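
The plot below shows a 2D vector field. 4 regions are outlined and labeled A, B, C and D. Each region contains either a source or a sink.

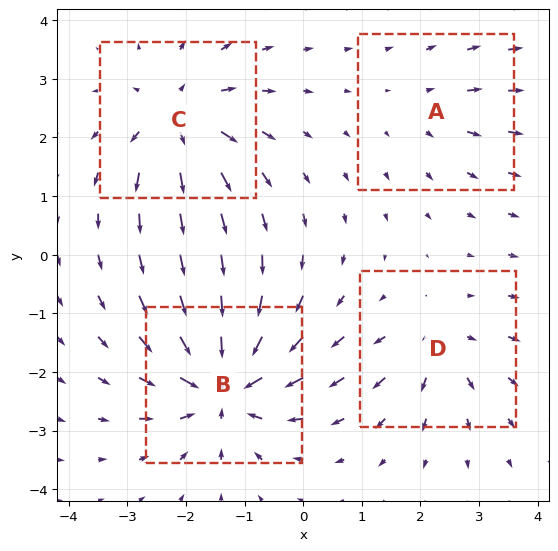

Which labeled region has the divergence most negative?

B

Divergence at each region's feature centre — A: about +3, B: about -9, C: about +6, D: about +4. Region B is most negative.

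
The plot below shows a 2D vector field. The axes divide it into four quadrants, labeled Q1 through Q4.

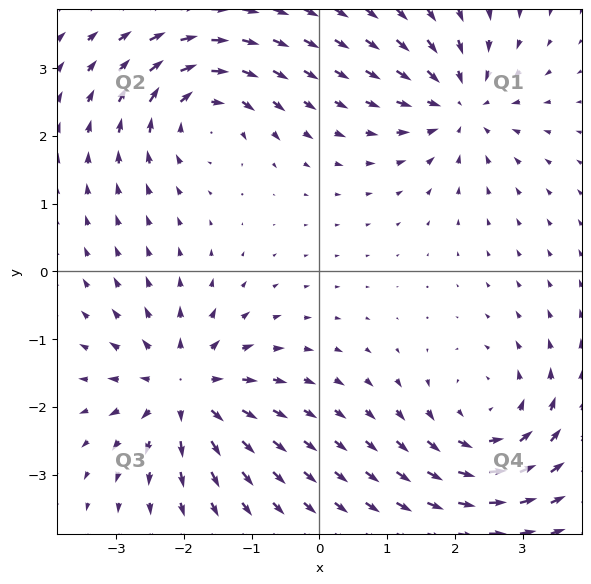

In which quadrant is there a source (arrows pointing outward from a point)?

Q3

The source sits at approximately (-2.0, -1.7), which lies in quadrant Q3. The divergence there is about +6, positive as expected for a source.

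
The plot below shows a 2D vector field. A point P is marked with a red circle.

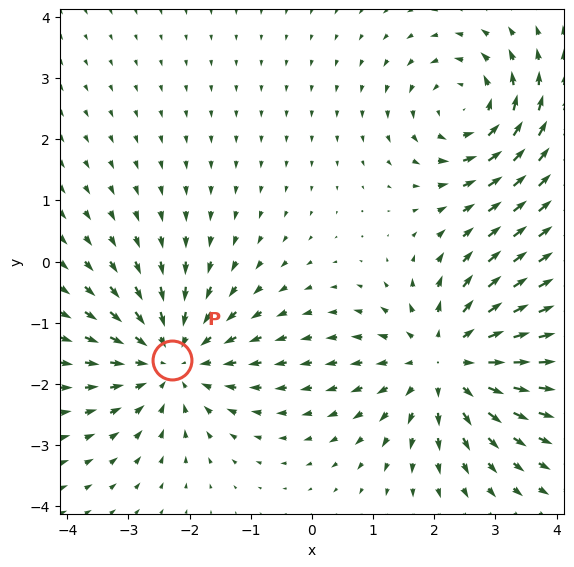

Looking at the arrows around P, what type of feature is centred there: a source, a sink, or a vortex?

At P (-2.3, -1.6) the arrows converge inward. Divergence about -3, curl ≈0 — negative divergence with near-zero curl is a sink.

sink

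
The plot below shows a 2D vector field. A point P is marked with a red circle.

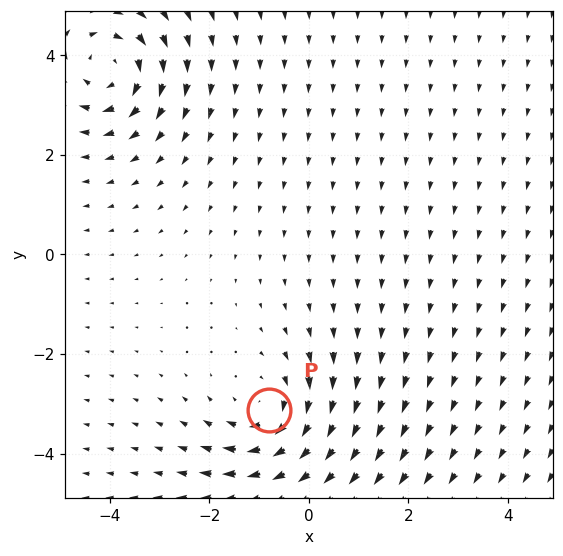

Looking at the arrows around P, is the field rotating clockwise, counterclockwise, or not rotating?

clockwise

Near P at (-0.8, -3.1) the arrows circulate clockwise. The curl (z-component) there is about -4; negative curl means clockwise rotation.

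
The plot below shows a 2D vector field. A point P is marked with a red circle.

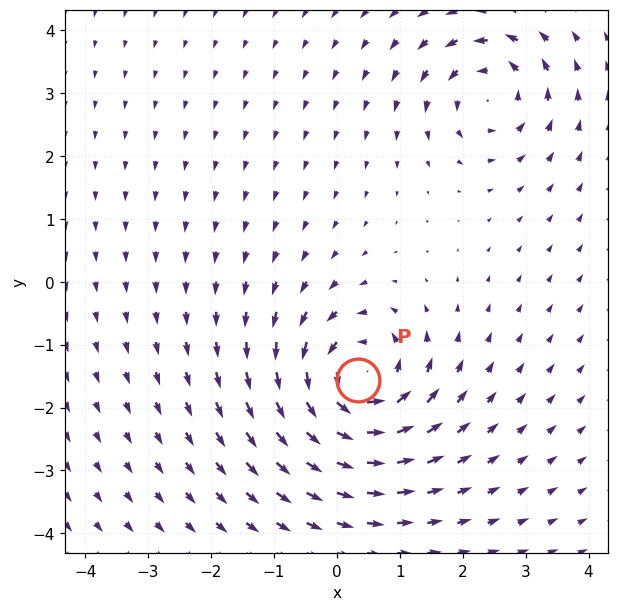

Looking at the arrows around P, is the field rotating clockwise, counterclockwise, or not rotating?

counterclockwise

Near P at (0.3, -1.6) the arrows circulate counterclockwise. The curl (z-component) there is about +6; positive curl means counterclockwise rotation.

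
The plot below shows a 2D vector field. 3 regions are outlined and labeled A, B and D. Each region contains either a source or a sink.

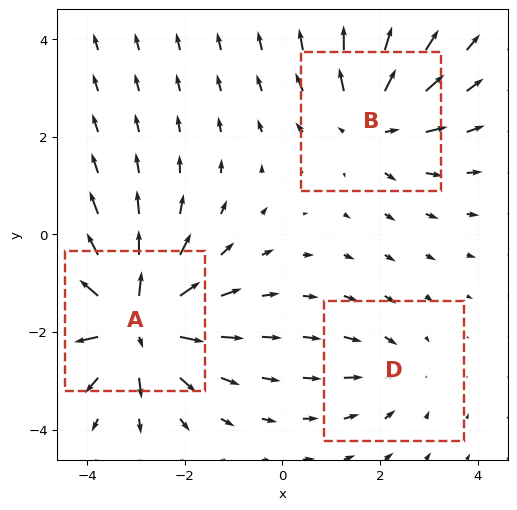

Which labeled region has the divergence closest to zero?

Divergence at each region's feature centre — A: about +5, B: about +3, D: about -2. Region D is closest to zero.

D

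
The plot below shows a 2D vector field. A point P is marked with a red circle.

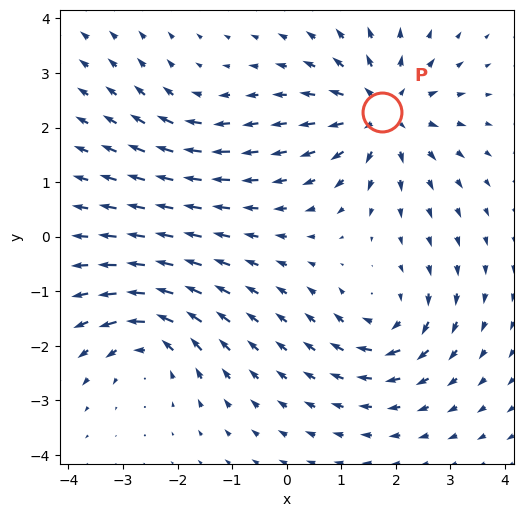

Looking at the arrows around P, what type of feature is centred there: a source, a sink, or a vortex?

At P (1.8, 2.3) the arrows spread outward. Divergence about +6, curl ≈0 — positive divergence with near-zero curl is a source.

source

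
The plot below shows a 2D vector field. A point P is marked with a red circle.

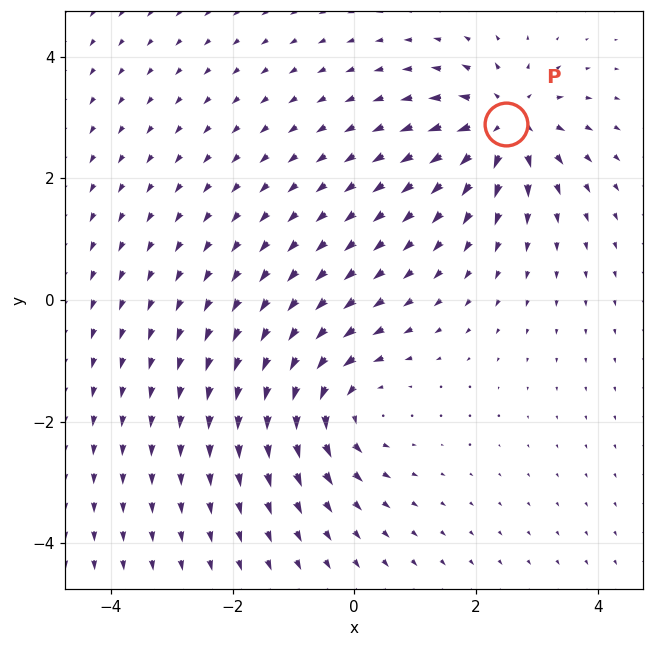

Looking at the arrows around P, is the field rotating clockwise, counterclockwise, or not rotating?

Near P at (2.5, 2.9) the arrows show no circulation. The curl there is ≈0.

not rotating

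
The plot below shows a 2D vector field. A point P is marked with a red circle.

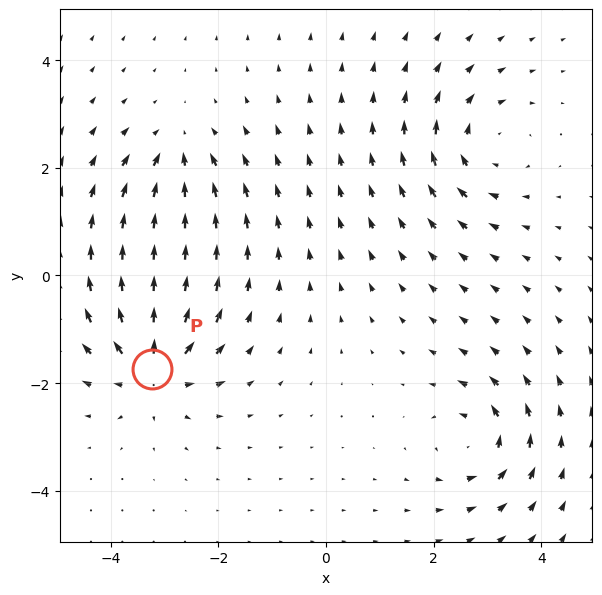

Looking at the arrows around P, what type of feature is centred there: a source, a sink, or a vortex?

At P (-3.2, -1.7) the arrows spread outward. Divergence about +6, curl ≈0 — positive divergence with near-zero curl is a source.

source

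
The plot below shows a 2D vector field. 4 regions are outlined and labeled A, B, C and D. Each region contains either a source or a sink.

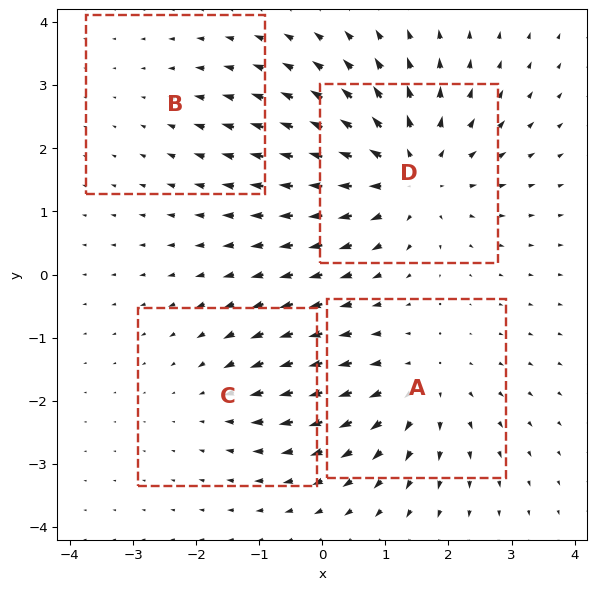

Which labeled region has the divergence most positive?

D

Divergence at each region's feature centre — A: about +4, B: about -2, C: about -3, D: about +6. Region D is most positive.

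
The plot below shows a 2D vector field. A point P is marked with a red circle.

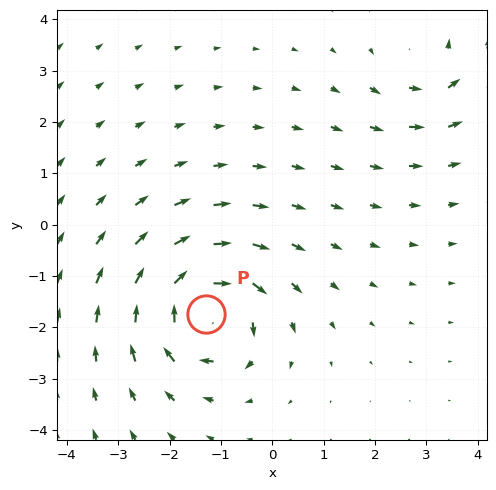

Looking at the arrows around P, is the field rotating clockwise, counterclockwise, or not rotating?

clockwise

Near P at (-1.3, -1.7) the arrows circulate clockwise. The curl (z-component) there is about -6; negative curl means clockwise rotation.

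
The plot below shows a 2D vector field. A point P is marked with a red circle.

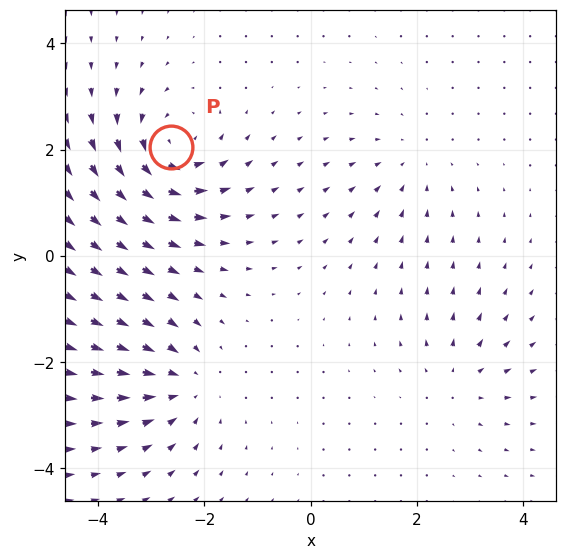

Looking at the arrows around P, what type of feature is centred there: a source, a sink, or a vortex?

vortex

At P (-2.6, 2.1) the arrows circulate counterclockwise. Divergence ≈0, curl about +6 — near-zero divergence with nonzero curl is a vortex.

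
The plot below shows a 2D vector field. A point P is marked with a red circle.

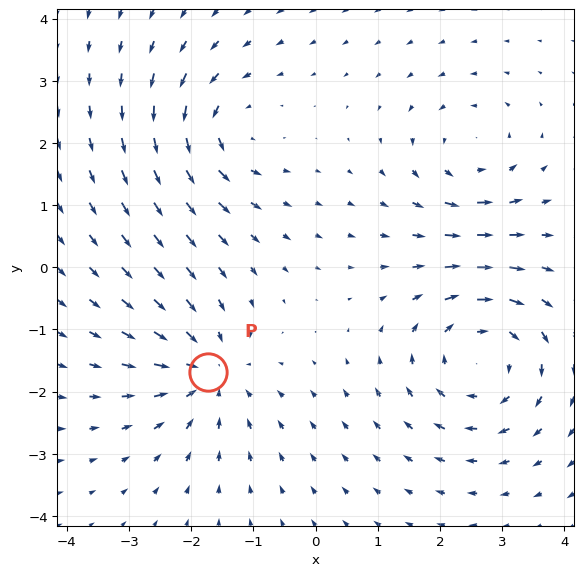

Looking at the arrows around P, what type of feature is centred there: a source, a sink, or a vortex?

At P (-1.7, -1.7) the arrows converge inward. Divergence about -4, curl ≈0 — negative divergence with near-zero curl is a sink.

sink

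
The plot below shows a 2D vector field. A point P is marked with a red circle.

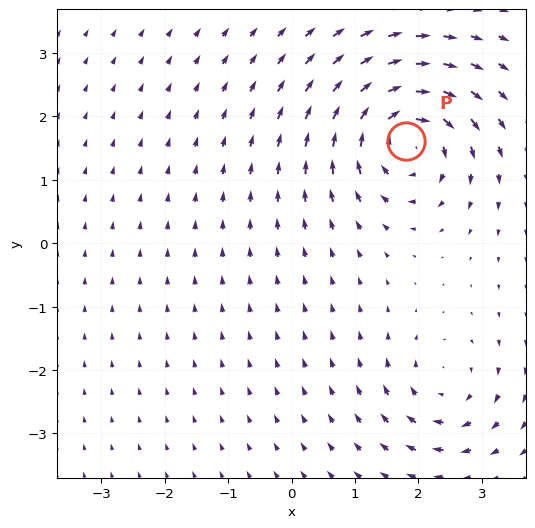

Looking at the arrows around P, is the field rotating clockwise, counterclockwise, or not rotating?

Near P at (1.8, 1.6) the arrows circulate clockwise. The curl (z-component) there is about -7; negative curl means clockwise rotation.

clockwise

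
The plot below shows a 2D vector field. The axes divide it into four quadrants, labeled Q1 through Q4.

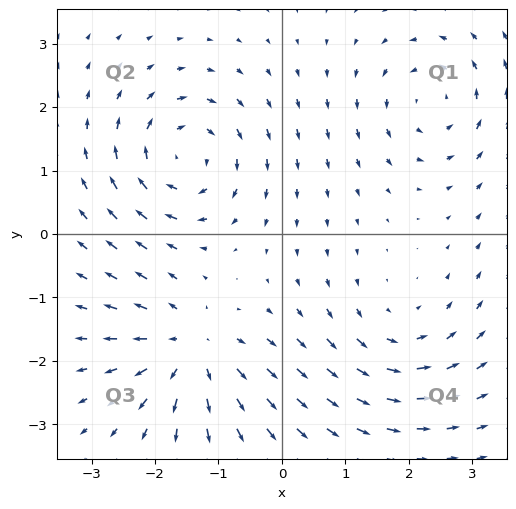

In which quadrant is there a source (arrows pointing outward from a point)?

Q3

The source sits at approximately (-1.4, -1.8), which lies in quadrant Q3. The divergence there is about +6, positive as expected for a source.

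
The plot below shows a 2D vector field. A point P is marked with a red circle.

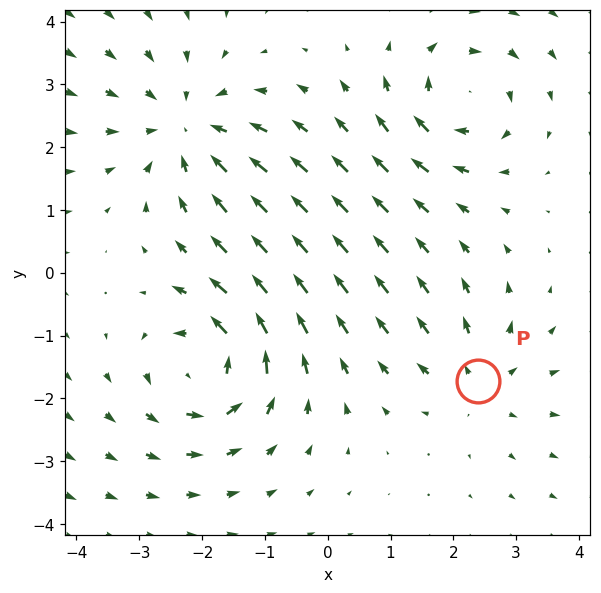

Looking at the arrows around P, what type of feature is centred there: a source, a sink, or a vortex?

At P (2.4, -1.7) the arrows spread outward. Divergence about +3, curl ≈0 — positive divergence with near-zero curl is a source.

source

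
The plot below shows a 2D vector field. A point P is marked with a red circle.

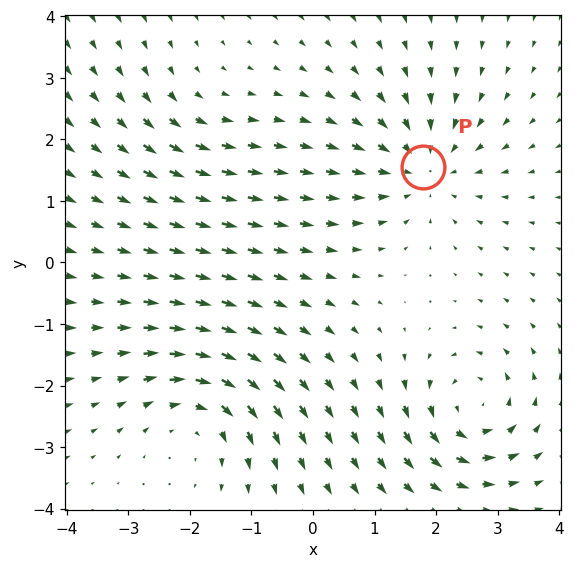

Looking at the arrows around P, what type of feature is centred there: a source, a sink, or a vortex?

At P (1.8, 1.5) the arrows converge inward. Divergence about -5, curl ≈0 — negative divergence with near-zero curl is a sink.

sink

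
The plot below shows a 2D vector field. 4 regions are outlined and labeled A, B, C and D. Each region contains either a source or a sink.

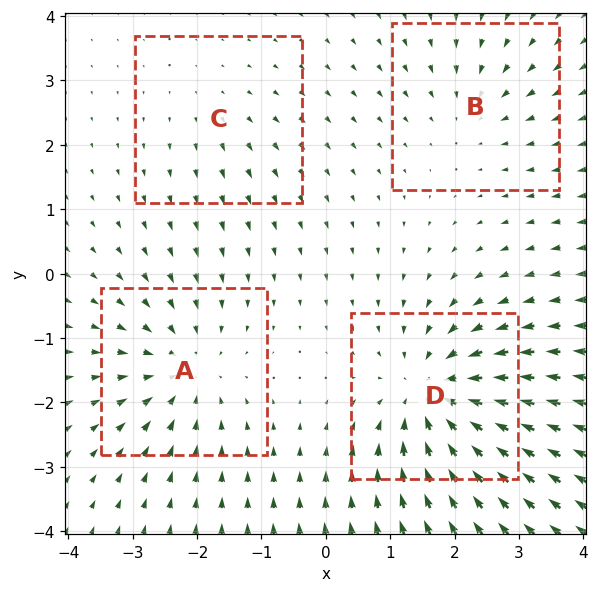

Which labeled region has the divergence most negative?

D

Divergence at each region's feature centre — A: about -5, B: about -3, C: about +2, D: about -7. Region D is most negative.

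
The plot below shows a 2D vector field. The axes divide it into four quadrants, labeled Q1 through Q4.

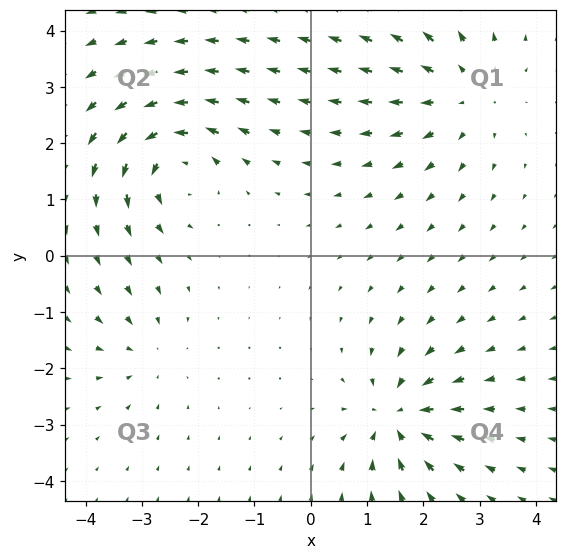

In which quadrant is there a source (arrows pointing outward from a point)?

Q1

The source sits at approximately (2.7, 2.9), which lies in quadrant Q1. The divergence there is about +4, positive as expected for a source.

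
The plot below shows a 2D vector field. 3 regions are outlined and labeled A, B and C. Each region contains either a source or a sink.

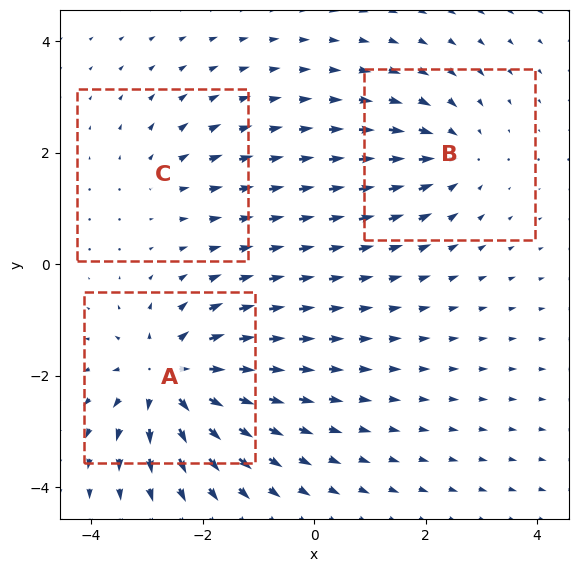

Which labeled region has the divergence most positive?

A

Divergence at each region's feature centre — A: about +5, B: about -3, C: about +2. Region A is most positive.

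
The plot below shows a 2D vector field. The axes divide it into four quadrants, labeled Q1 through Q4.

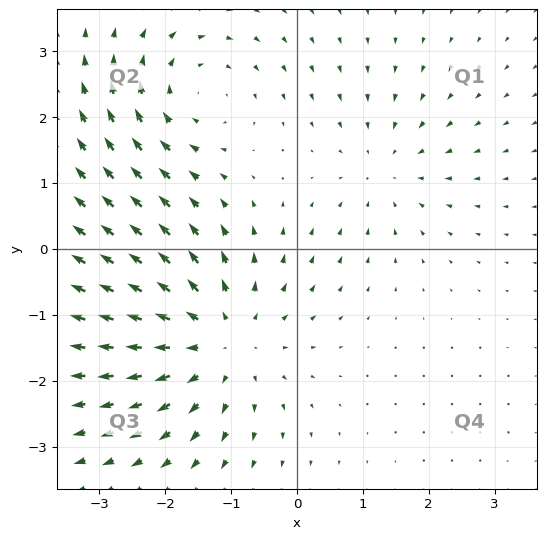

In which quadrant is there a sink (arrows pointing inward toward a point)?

The sink sits at approximately (1.3, 1.2), which lies in quadrant Q1. The divergence there is about -2, negative as expected for a sink.

Q1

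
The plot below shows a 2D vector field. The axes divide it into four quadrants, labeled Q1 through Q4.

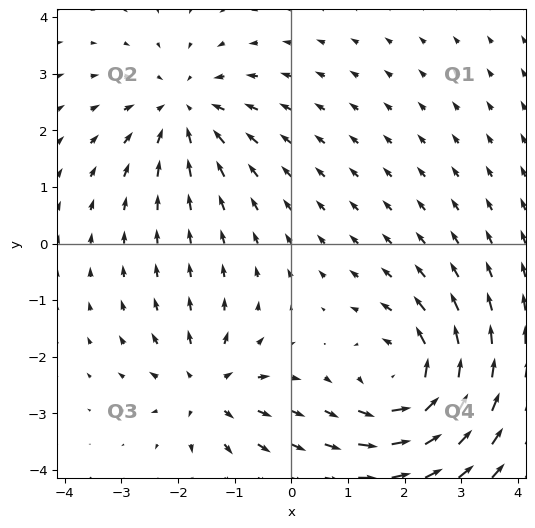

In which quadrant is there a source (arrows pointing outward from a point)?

Q3

The source sits at approximately (-1.5, -2.6), which lies in quadrant Q3. The divergence there is about +4, positive as expected for a source.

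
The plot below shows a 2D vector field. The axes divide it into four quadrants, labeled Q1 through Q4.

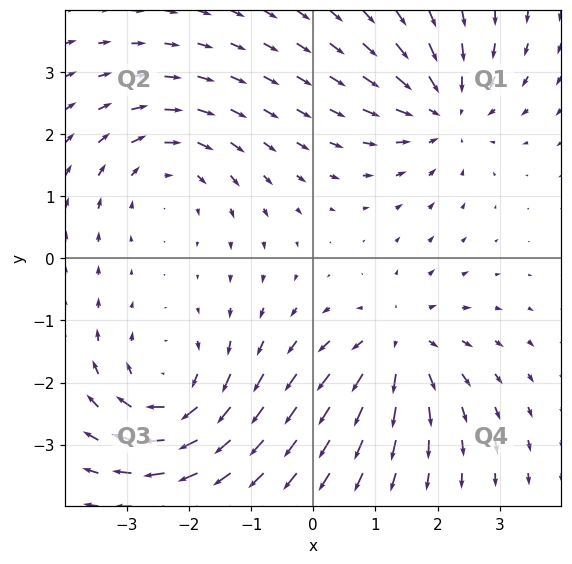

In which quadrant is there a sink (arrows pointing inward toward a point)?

Q1

The sink sits at approximately (2.1, 2.4), which lies in quadrant Q1. The divergence there is about -4, negative as expected for a sink.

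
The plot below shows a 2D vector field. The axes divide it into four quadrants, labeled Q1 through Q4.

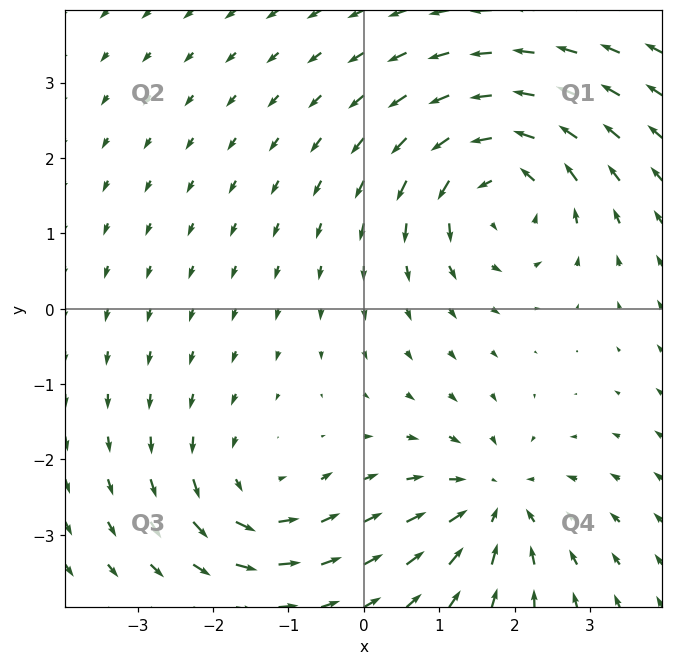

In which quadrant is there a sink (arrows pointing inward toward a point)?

Q4

The sink sits at approximately (1.8, -2.6), which lies in quadrant Q4. The divergence there is about -4, negative as expected for a sink.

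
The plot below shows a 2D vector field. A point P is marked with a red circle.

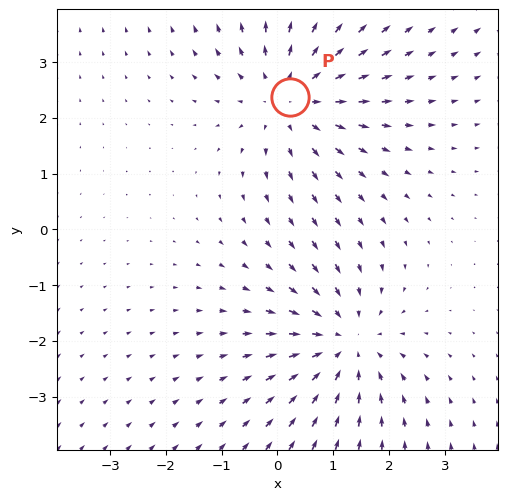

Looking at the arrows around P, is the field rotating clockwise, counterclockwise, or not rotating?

Near P at (0.2, 2.4) the arrows show no circulation. The curl there is ≈0.

not rotating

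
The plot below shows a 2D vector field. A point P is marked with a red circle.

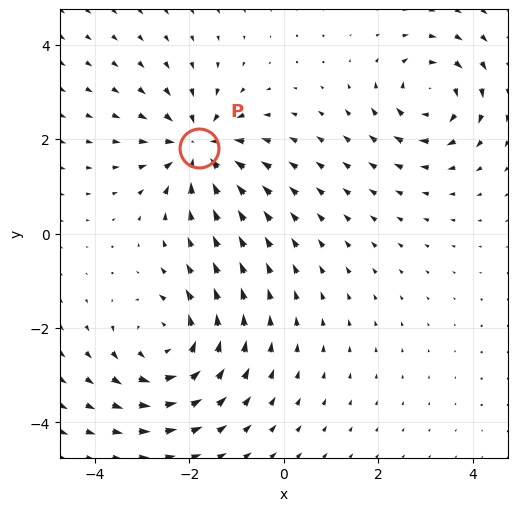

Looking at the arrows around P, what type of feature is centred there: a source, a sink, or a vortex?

sink

At P (-1.8, 1.8) the arrows converge inward. Divergence about -5, curl ≈0 — negative divergence with near-zero curl is a sink.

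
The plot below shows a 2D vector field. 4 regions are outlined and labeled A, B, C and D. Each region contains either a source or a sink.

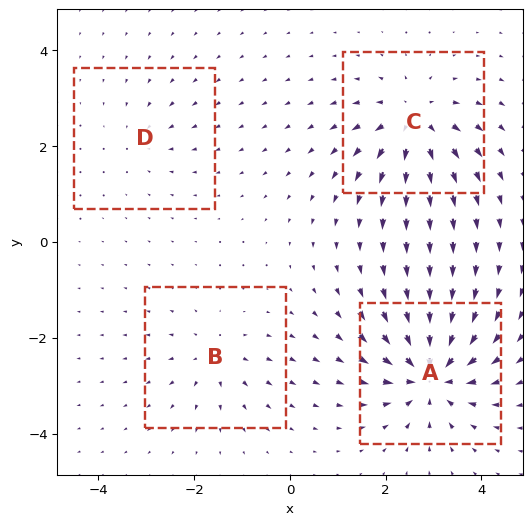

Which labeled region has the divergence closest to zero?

D

Divergence at each region's feature centre — A: about -8, B: about +4, C: about +7, D: about -3. Region D is closest to zero.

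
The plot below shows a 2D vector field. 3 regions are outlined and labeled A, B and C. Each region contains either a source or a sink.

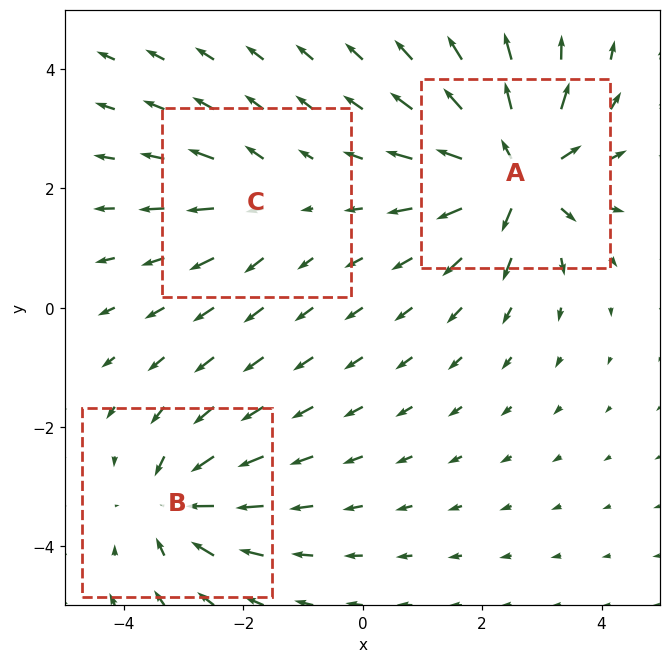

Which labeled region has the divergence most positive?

A

Divergence at each region's feature centre — A: about +7, B: about -4, C: about +3. Region A is most positive.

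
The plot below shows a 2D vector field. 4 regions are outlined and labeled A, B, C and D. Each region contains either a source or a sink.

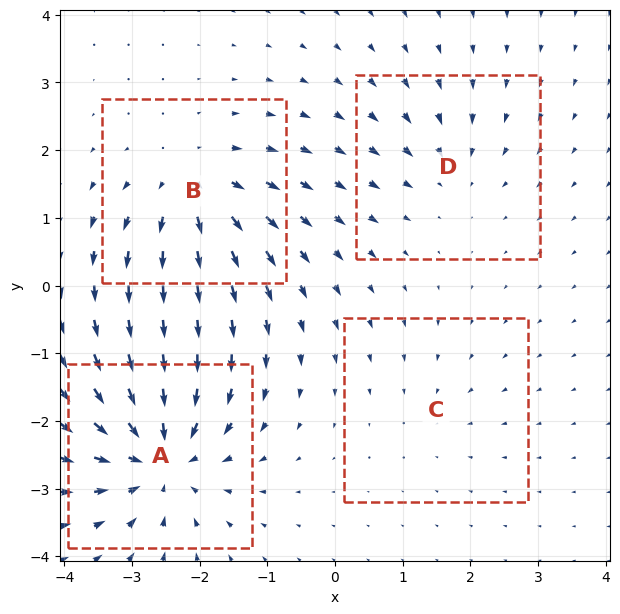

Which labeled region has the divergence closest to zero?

Divergence at each region's feature centre — A: about -8, B: about +6, C: about -2, D: about -3. Region C is closest to zero.

C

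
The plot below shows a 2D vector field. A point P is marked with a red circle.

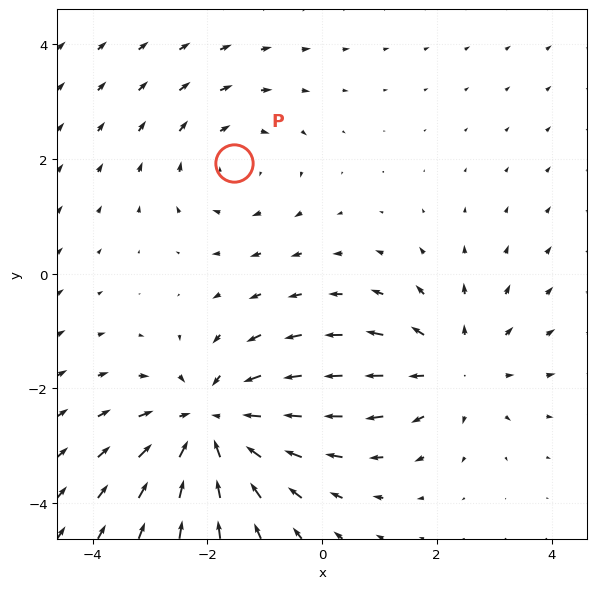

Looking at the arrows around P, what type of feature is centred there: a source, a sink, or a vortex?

At P (-1.5, 1.9) the arrows circulate clockwise. Divergence ≈0, curl about -2 — near-zero divergence with nonzero curl is a vortex.

vortex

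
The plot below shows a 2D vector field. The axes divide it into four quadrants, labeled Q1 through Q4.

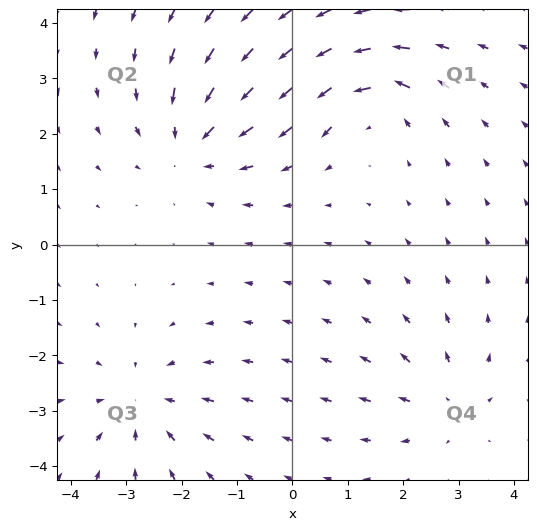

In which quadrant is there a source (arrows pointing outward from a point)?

The source sits at approximately (2.8, -2.9), which lies in quadrant Q4. The divergence there is about +3, positive as expected for a source.

Q4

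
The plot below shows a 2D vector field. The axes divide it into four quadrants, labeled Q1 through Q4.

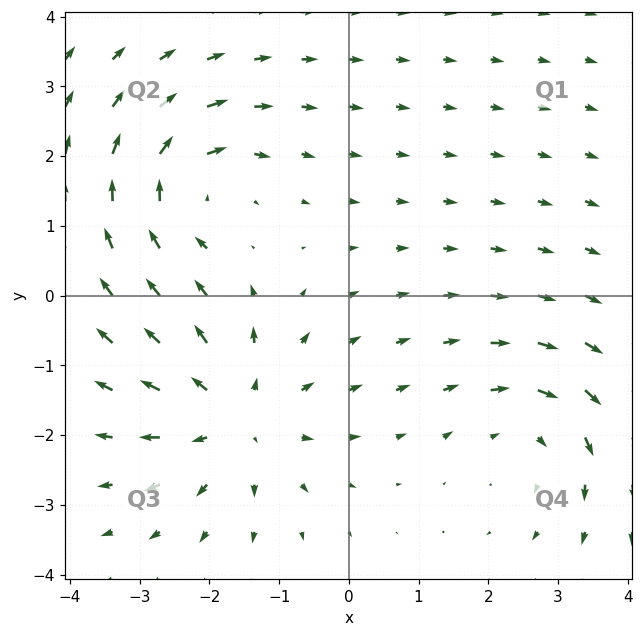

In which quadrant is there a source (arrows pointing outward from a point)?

Q3

The source sits at approximately (-1.6, -1.7), which lies in quadrant Q3. The divergence there is about +5, positive as expected for a source.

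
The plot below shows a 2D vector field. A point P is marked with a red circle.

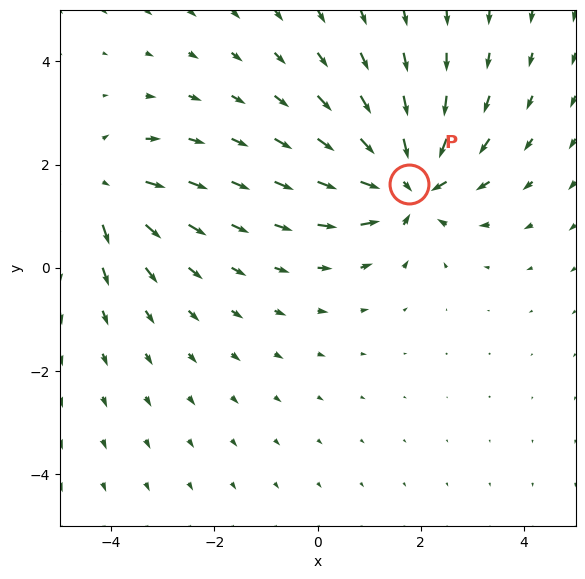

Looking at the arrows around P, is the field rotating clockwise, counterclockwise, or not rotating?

not rotating

Near P at (1.8, 1.6) the arrows show no circulation. The curl there is ≈0.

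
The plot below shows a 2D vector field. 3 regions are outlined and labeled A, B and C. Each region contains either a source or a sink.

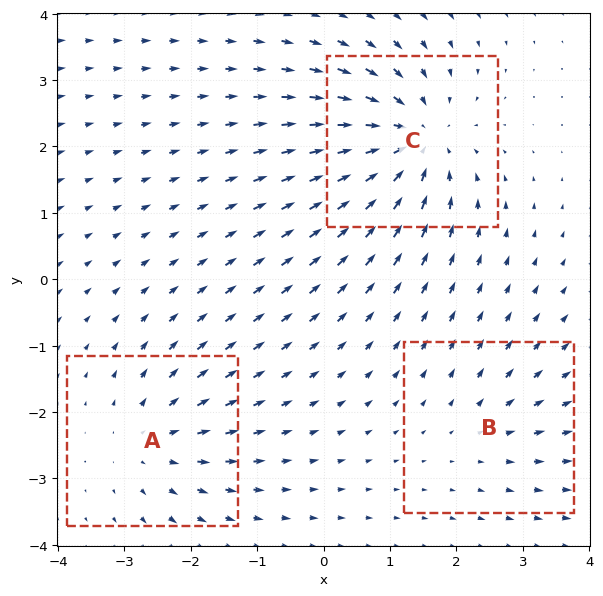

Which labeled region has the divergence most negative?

C

Divergence at each region's feature centre — A: about +3, B: about +2, C: about -5. Region C is most negative.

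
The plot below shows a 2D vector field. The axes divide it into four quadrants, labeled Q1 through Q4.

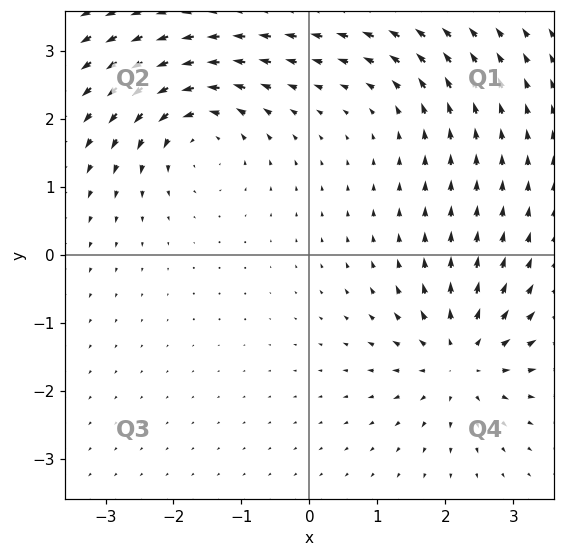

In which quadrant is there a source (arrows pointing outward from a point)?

The source sits at approximately (2.2, -1.5), which lies in quadrant Q4. The divergence there is about +5, positive as expected for a source.

Q4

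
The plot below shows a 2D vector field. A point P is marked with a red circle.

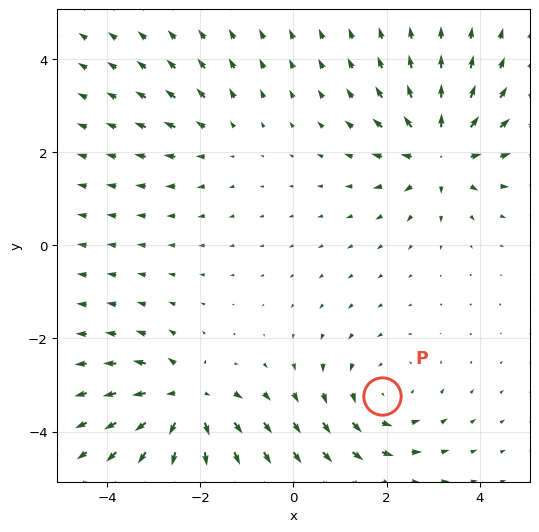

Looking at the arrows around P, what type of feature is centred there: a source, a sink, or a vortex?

vortex

At P (1.9, -3.2) the arrows circulate counterclockwise. Divergence ≈0, curl about +3 — near-zero divergence with nonzero curl is a vortex.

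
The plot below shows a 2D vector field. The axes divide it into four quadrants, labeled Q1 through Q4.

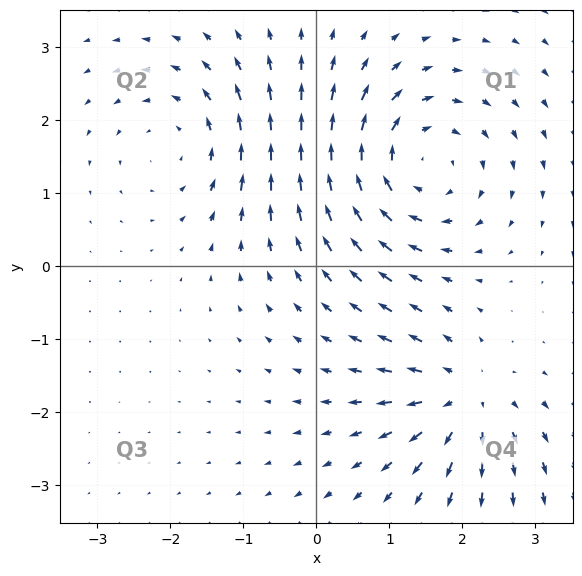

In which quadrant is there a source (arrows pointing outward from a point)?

Q4

The source sits at approximately (2.0, -1.8), which lies in quadrant Q4. The divergence there is about +4, positive as expected for a source.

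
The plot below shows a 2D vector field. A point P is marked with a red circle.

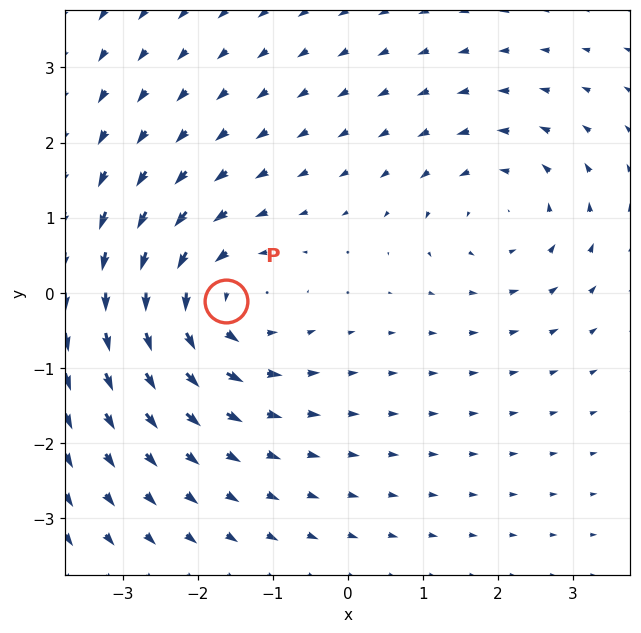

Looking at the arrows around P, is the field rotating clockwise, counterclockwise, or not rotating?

Near P at (-1.6, -0.1) the arrows circulate counterclockwise. The curl (z-component) there is about +4; positive curl means counterclockwise rotation.

counterclockwise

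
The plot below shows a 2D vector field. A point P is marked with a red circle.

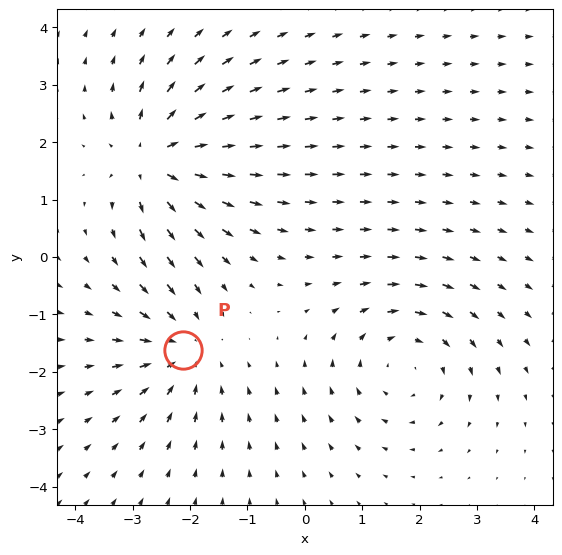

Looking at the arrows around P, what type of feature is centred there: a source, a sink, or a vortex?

At P (-2.1, -1.6) the arrows converge inward. Divergence about -4, curl ≈0 — negative divergence with near-zero curl is a sink.

sink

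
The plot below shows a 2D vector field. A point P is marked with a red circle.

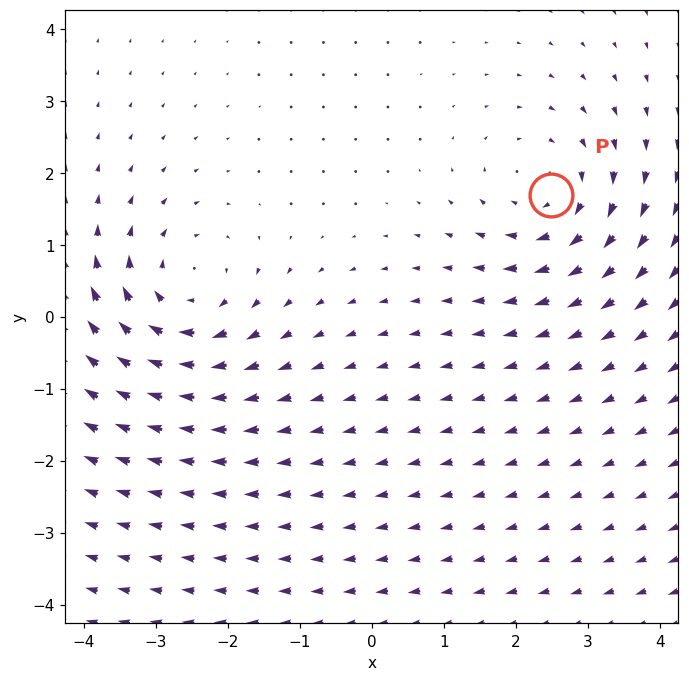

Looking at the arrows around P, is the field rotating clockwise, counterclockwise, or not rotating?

Near P at (2.5, 1.7) the arrows circulate clockwise. The curl (z-component) there is about -4; negative curl means clockwise rotation.

clockwise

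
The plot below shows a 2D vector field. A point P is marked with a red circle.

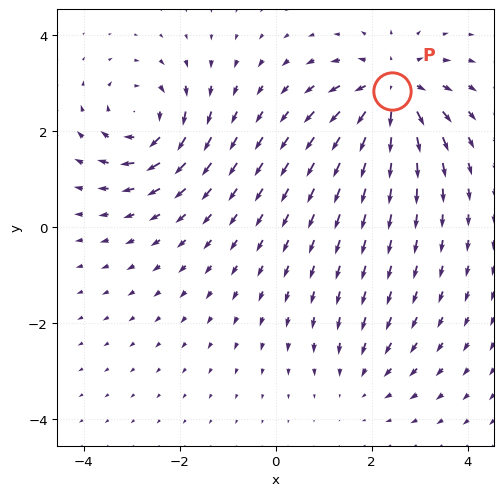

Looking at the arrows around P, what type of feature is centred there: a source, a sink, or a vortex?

source

At P (2.4, 2.8) the arrows spread outward. Divergence about +6, curl ≈0 — positive divergence with near-zero curl is a source.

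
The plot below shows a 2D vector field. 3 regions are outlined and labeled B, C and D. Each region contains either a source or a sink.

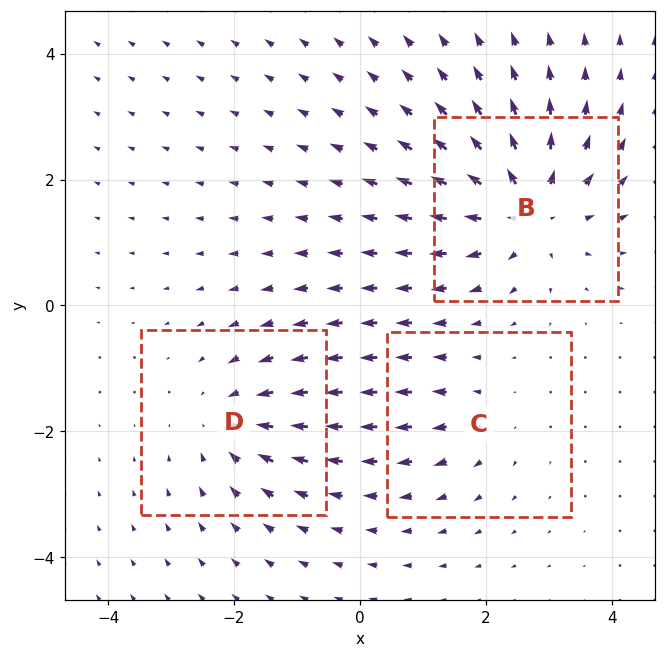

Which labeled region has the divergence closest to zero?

Divergence at each region's feature centre — B: about +5, C: about +2, D: about -3. Region C is closest to zero.

C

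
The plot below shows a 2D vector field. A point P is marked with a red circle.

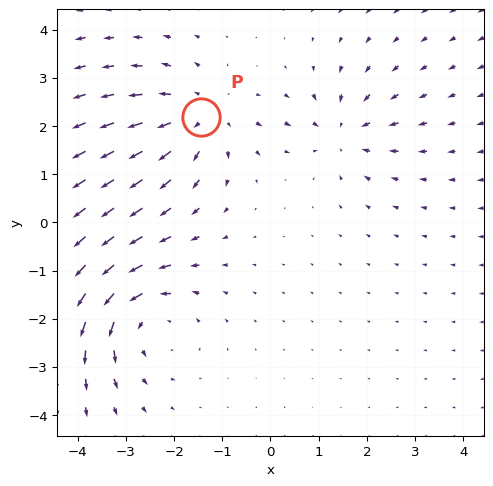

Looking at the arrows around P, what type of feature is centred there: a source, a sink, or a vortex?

At P (-1.4, 2.2) the arrows spread outward. Divergence about +3, curl ≈0 — positive divergence with near-zero curl is a source.

source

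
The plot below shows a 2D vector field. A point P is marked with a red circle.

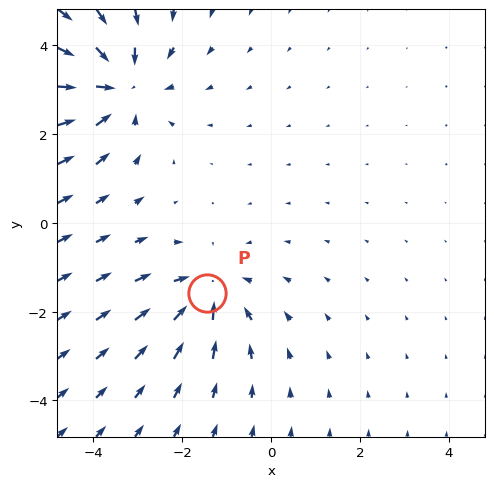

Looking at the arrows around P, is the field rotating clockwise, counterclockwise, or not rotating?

not rotating

Near P at (-1.4, -1.6) the arrows show no circulation. The curl there is ≈0.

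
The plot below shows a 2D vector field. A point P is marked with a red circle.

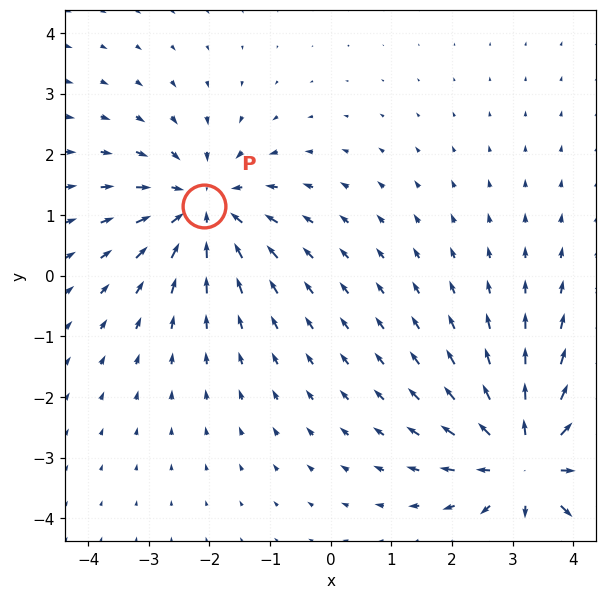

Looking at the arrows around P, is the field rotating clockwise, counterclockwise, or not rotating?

Near P at (-2.1, 1.1) the arrows show no circulation. The curl there is ≈0.

not rotating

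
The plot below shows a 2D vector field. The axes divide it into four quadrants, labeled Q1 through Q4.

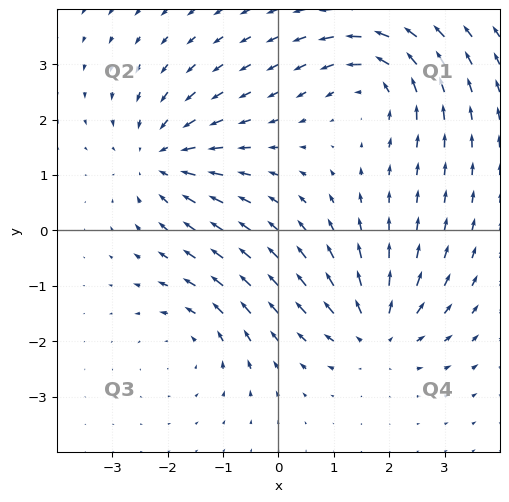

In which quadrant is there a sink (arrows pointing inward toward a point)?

The sink sits at approximately (-2.1, 1.3), which lies in quadrant Q2. The divergence there is about -5, negative as expected for a sink.

Q2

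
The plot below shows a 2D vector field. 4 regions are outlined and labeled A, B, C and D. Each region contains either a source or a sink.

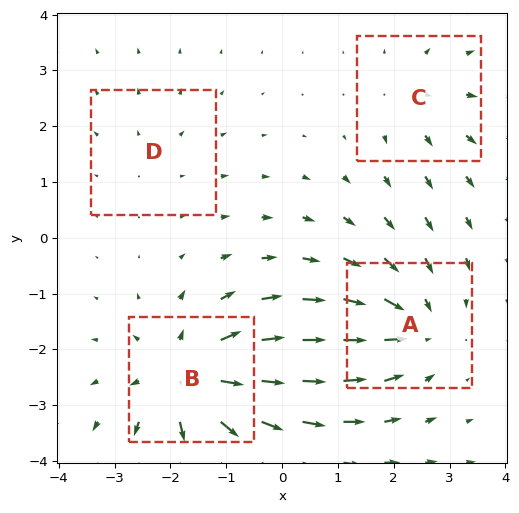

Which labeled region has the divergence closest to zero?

D

Divergence at each region's feature centre — A: about -5, B: about +7, C: about +3, D: about +2. Region D is closest to zero.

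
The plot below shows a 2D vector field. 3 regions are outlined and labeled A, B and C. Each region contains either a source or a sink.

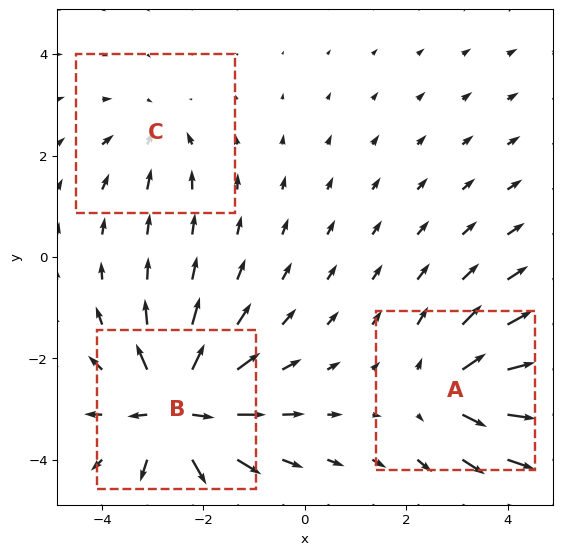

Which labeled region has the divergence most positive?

B

Divergence at each region's feature centre — A: about +4, B: about +6, C: about -2. Region B is most positive.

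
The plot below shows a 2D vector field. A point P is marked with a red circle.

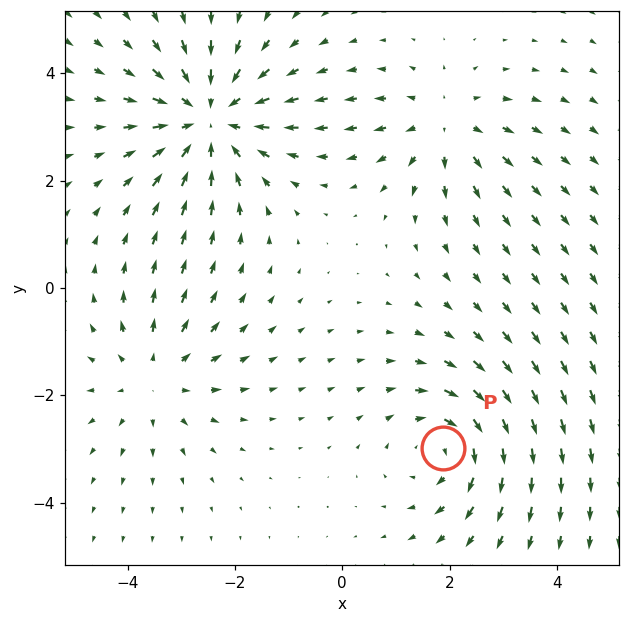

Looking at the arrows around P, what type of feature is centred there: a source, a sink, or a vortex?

At P (1.9, -3.0) the arrows circulate clockwise. Divergence ≈0, curl about -3 — near-zero divergence with nonzero curl is a vortex.

vortex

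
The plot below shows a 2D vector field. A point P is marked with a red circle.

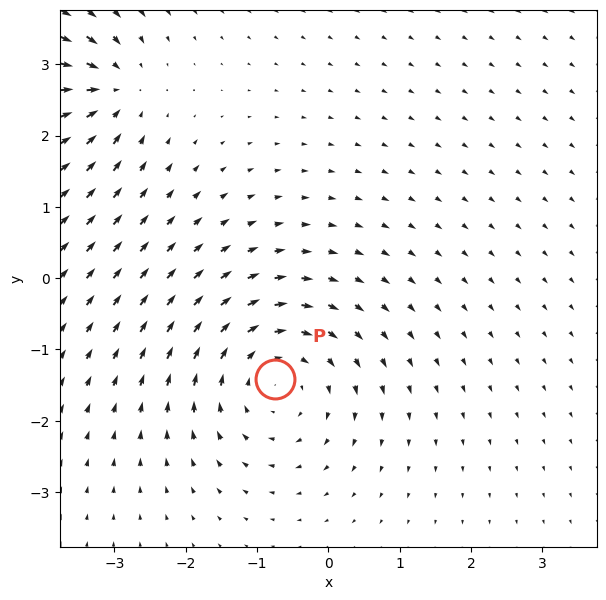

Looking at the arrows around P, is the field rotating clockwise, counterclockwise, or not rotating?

clockwise

Near P at (-0.7, -1.4) the arrows circulate clockwise. The curl (z-component) there is about -4; negative curl means clockwise rotation.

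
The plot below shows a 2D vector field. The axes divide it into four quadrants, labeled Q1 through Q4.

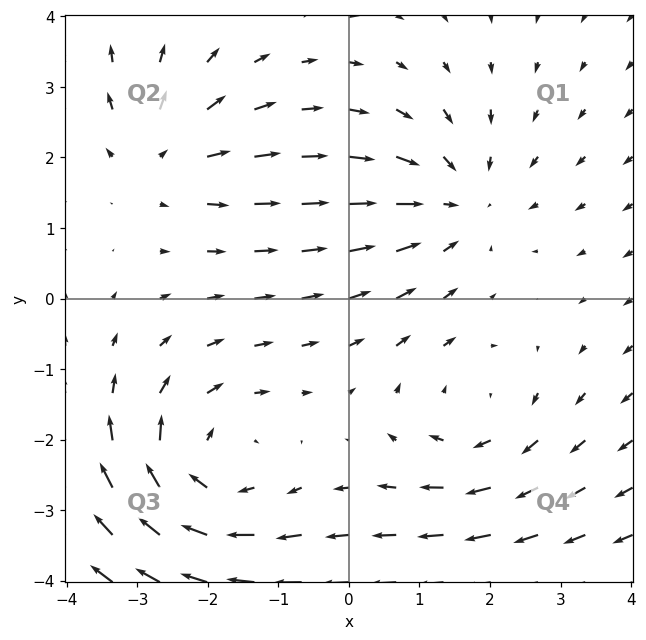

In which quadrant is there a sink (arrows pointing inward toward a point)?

The sink sits at approximately (1.5, 1.4), which lies in quadrant Q1. The divergence there is about -3, negative as expected for a sink.

Q1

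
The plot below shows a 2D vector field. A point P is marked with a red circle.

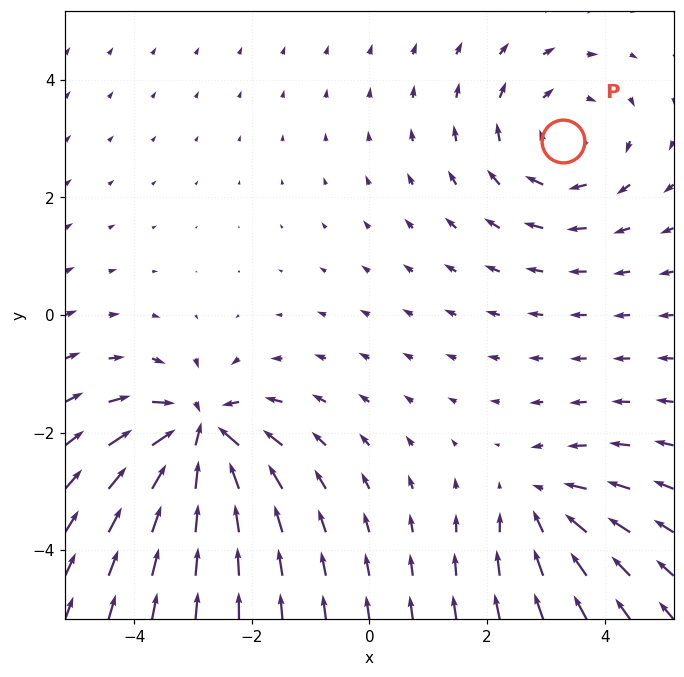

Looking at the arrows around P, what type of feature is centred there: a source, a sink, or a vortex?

At P (3.3, 3.0) the arrows circulate clockwise. Divergence ≈0, curl about -3 — near-zero divergence with nonzero curl is a vortex.

vortex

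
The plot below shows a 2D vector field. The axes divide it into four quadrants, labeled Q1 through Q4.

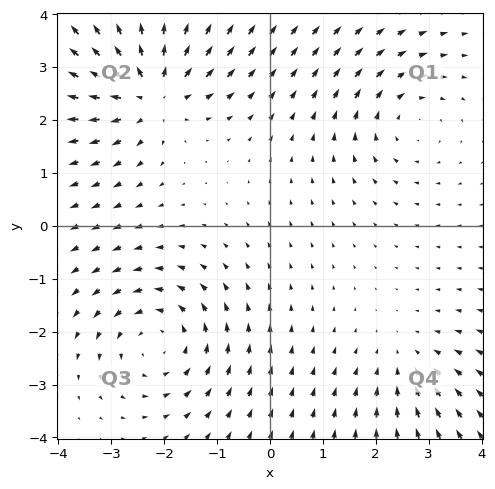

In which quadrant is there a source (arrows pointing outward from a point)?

Q2

The source sits at approximately (-2.2, 2.5), which lies in quadrant Q2. The divergence there is about +5, positive as expected for a source.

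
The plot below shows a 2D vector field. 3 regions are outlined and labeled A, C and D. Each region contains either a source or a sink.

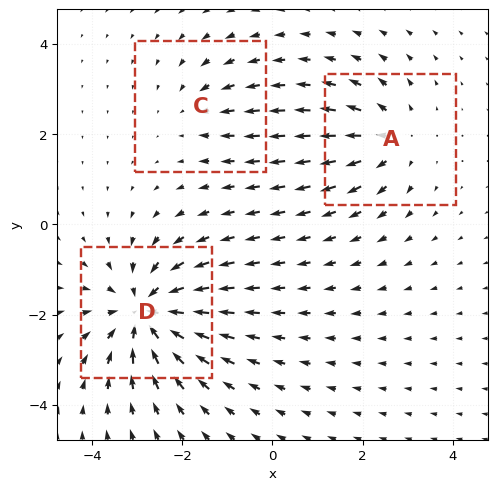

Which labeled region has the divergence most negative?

Divergence at each region's feature centre — A: about +3, C: about -2, D: about -5. Region D is most negative.

D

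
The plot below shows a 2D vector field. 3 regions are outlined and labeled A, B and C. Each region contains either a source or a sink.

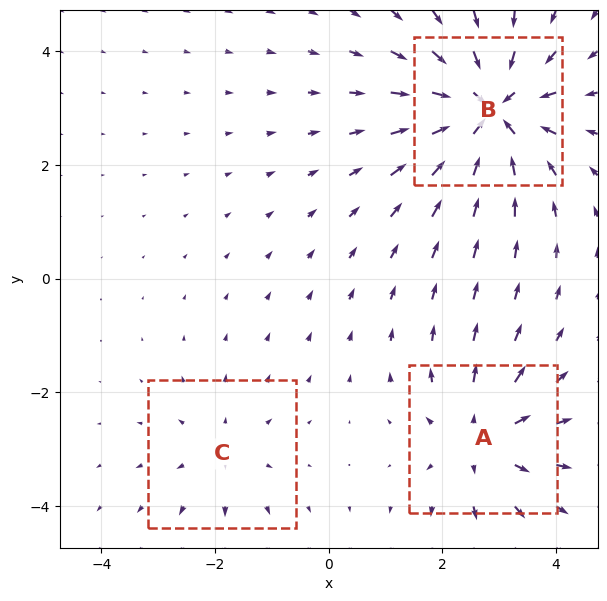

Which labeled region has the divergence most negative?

Divergence at each region's feature centre — A: about +3, B: about -5, C: about +2. Region B is most negative.

B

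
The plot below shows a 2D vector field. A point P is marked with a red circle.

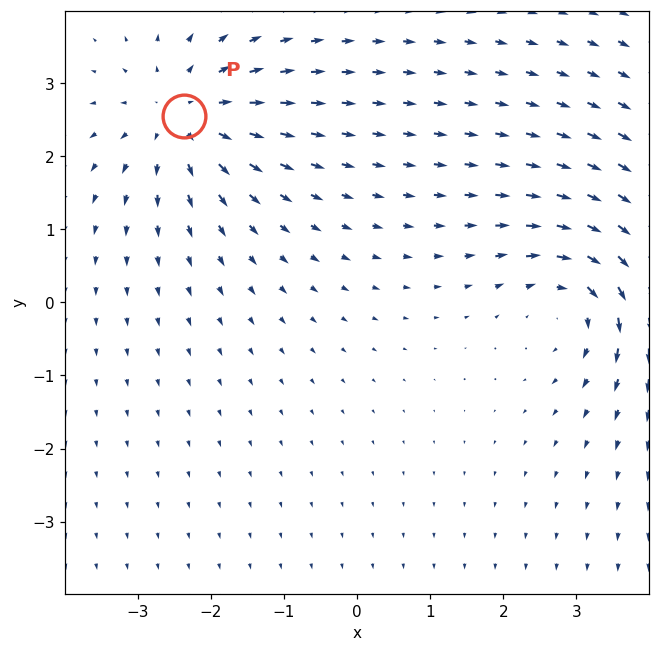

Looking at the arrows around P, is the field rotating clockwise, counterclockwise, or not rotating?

not rotating

Near P at (-2.4, 2.5) the arrows show no circulation. The curl there is ≈0.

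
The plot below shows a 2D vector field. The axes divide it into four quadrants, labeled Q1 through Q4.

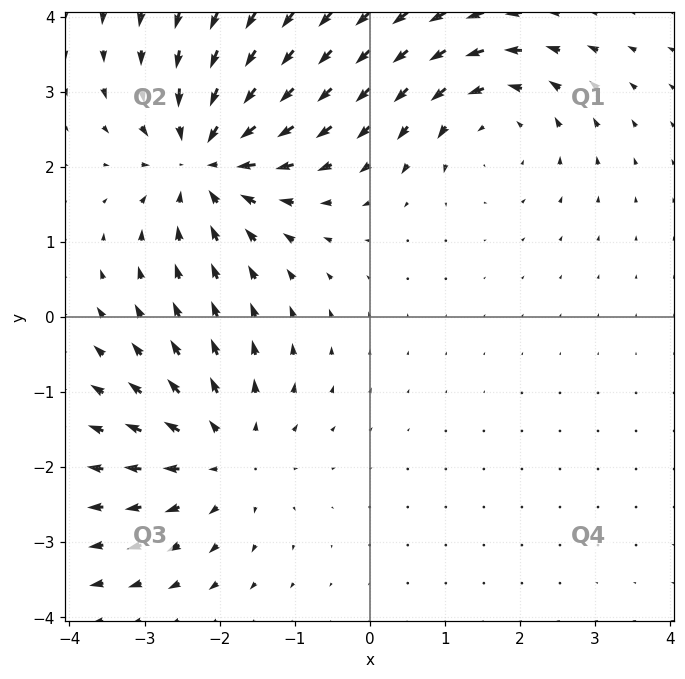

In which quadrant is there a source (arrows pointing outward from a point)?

The source sits at approximately (-1.9, -1.8), which lies in quadrant Q3. The divergence there is about +3, positive as expected for a source.

Q3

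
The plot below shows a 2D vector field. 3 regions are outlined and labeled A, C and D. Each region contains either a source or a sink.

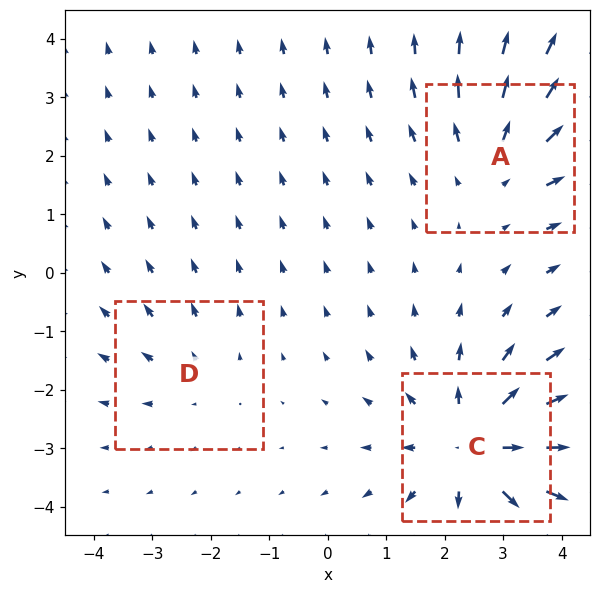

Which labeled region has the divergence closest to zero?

D

Divergence at each region's feature centre — A: about +3, C: about +4, D: about +2. Region D is closest to zero.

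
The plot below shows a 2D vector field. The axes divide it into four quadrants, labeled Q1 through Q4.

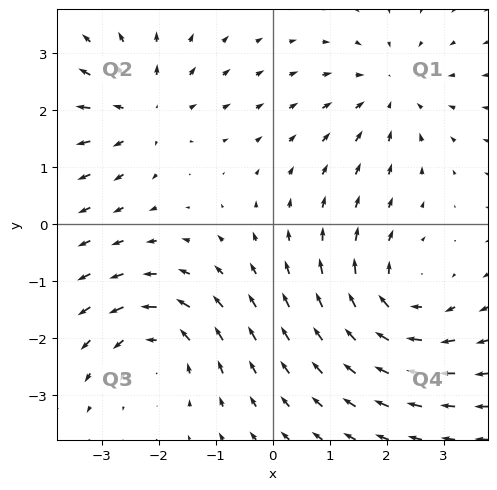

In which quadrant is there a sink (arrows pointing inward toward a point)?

Q1

The sink sits at approximately (2.1, 2.3), which lies in quadrant Q1. The divergence there is about -2, negative as expected for a sink.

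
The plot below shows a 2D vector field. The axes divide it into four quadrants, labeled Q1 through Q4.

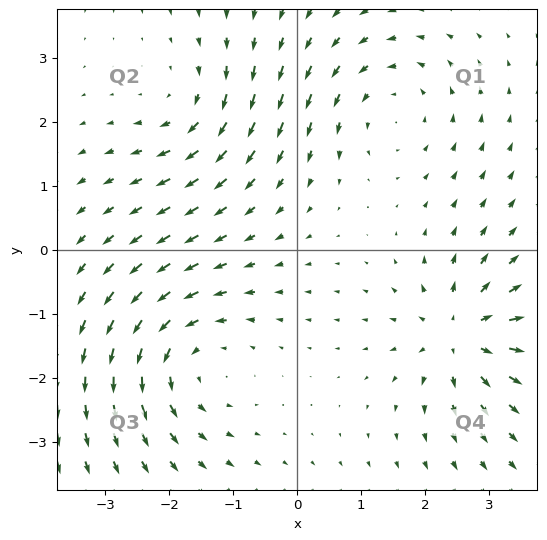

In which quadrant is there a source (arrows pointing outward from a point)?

The source sits at approximately (2.5, -1.3), which lies in quadrant Q4. The divergence there is about +6, positive as expected for a source.

Q4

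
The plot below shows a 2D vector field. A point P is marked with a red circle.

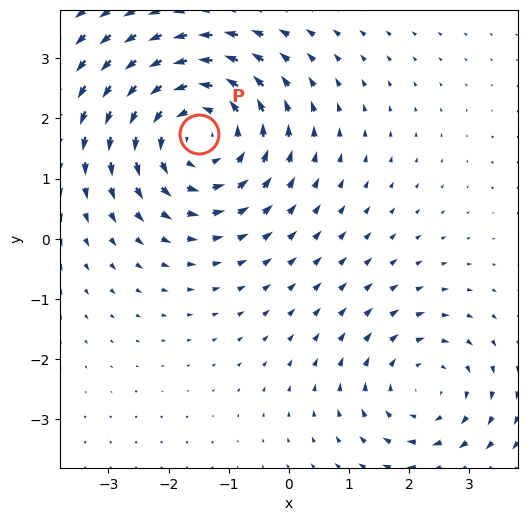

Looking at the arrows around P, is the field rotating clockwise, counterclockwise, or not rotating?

counterclockwise

Near P at (-1.5, 1.7) the arrows circulate counterclockwise. The curl (z-component) there is about +4; positive curl means counterclockwise rotation.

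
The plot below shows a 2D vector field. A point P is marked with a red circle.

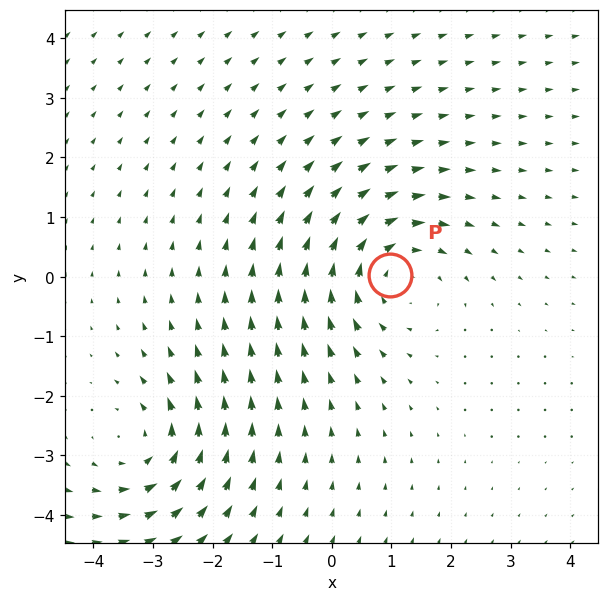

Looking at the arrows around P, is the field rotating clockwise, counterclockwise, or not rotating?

clockwise

Near P at (1.0, 0.0) the arrows circulate clockwise. The curl (z-component) there is about -4; negative curl means clockwise rotation.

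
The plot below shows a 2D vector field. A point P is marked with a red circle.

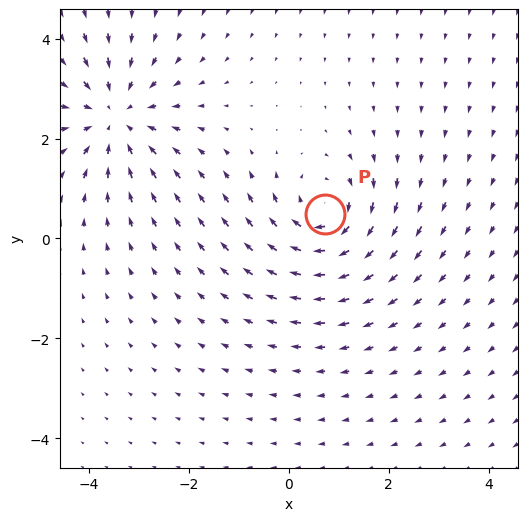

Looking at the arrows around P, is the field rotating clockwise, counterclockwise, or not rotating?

Near P at (0.7, 0.5) the arrows circulate clockwise. The curl (z-component) there is about -3; negative curl means clockwise rotation.

clockwise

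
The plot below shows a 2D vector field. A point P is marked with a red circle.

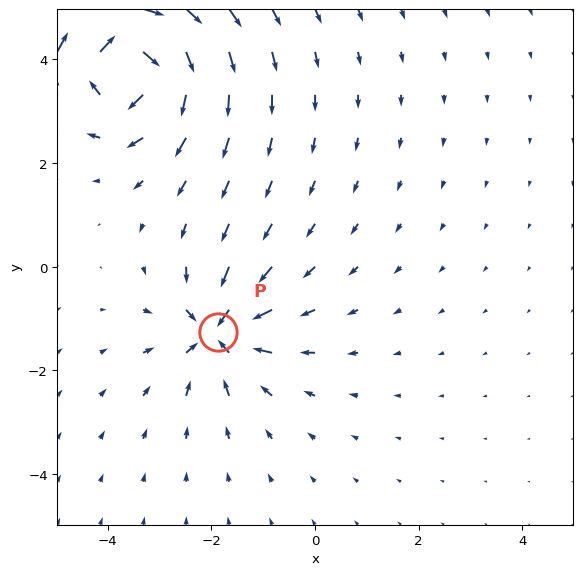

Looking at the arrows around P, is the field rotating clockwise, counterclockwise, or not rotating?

not rotating

Near P at (-1.9, -1.3) the arrows show no circulation. The curl there is ≈0.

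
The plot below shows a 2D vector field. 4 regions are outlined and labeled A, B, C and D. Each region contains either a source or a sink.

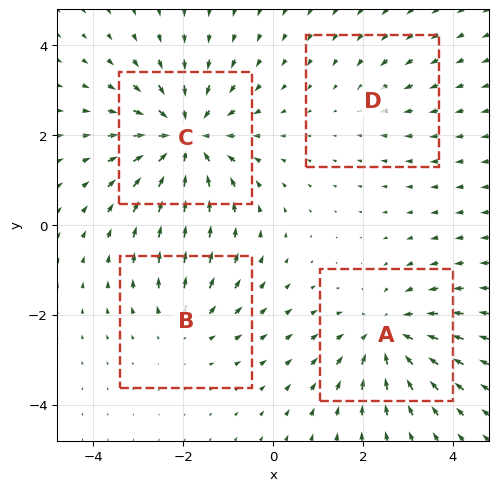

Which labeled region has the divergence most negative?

C

Divergence at each region's feature centre — A: about -4, B: about +3, C: about -6, D: about -2. Region C is most negative.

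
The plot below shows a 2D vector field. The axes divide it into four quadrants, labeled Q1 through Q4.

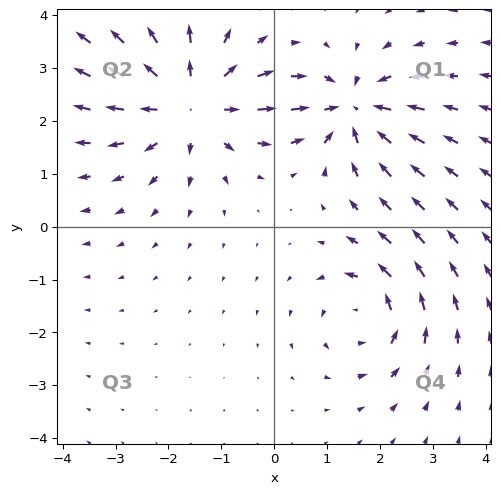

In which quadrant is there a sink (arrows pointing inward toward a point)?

The sink sits at approximately (1.5, 2.2), which lies in quadrant Q1. The divergence there is about -5, negative as expected for a sink.

Q1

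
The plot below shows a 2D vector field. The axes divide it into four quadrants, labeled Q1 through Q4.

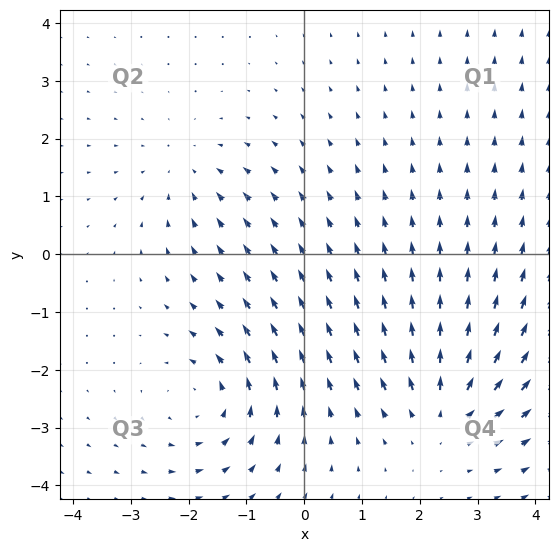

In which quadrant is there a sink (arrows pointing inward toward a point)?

Q2

The sink sits at approximately (-2.1, 1.4), which lies in quadrant Q2. The divergence there is about -3, negative as expected for a sink.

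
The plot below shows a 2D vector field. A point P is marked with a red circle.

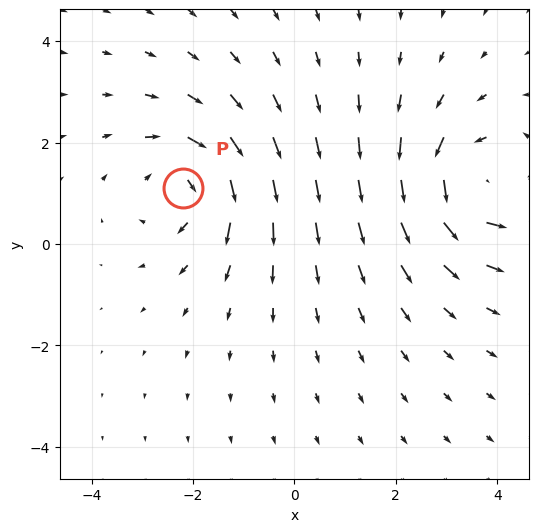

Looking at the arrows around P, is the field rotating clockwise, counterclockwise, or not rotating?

clockwise

Near P at (-2.2, 1.1) the arrows circulate clockwise. The curl (z-component) there is about -3; negative curl means clockwise rotation.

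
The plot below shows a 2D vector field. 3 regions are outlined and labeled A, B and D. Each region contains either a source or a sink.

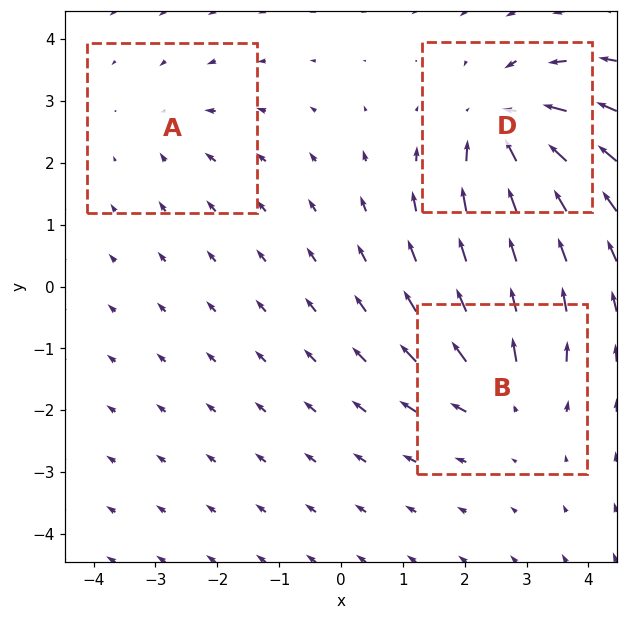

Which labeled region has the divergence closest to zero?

Divergence at each region's feature centre — A: about -2, B: about +3, D: about -4. Region A is closest to zero.

A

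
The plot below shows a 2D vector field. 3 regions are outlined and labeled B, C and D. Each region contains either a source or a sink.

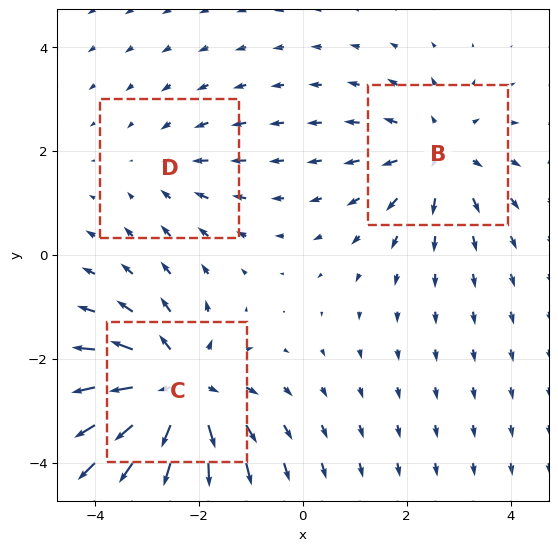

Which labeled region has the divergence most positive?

C

Divergence at each region's feature centre — B: about +3, C: about +5, D: about -2. Region C is most positive.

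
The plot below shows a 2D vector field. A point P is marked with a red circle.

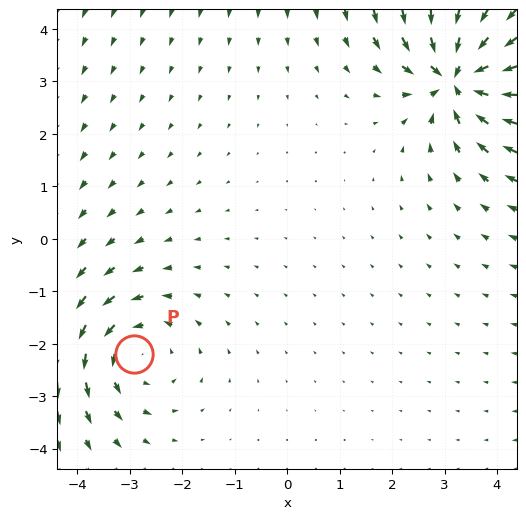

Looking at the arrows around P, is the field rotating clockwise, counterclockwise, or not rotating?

Near P at (-2.9, -2.2) the arrows circulate counterclockwise. The curl (z-component) there is about +3; positive curl means counterclockwise rotation.

counterclockwise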